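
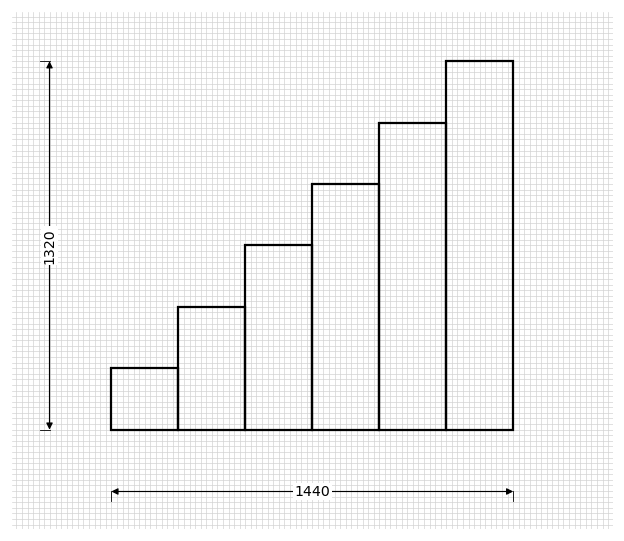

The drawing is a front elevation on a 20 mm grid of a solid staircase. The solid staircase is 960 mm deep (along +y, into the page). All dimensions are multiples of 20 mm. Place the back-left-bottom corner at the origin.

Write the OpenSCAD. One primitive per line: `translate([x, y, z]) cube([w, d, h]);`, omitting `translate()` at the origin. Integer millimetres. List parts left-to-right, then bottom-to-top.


cube([240, 960, 220]);
translate([240, 0, 0]) cube([240, 960, 440]);
translate([480, 0, 0]) cube([240, 960, 660]);
translate([720, 0, 0]) cube([240, 960, 880]);
translate([960, 0, 0]) cube([240, 960, 1100]);
translate([1200, 0, 0]) cube([240, 960, 1320]);


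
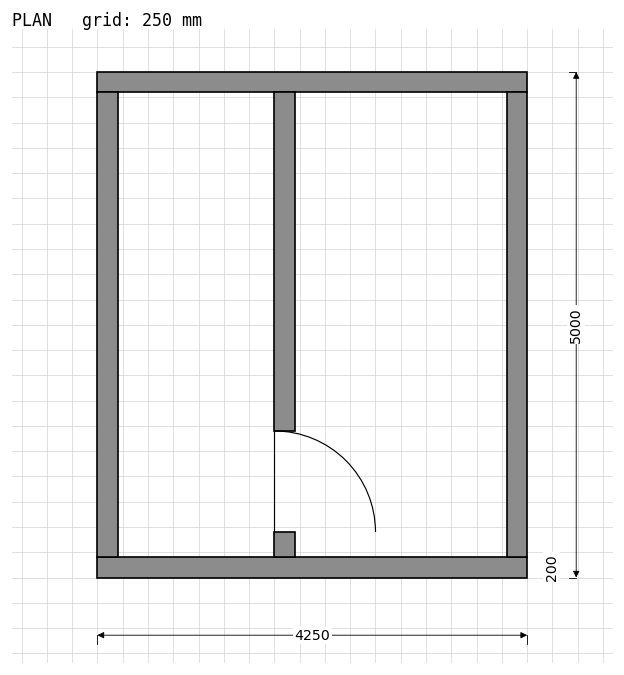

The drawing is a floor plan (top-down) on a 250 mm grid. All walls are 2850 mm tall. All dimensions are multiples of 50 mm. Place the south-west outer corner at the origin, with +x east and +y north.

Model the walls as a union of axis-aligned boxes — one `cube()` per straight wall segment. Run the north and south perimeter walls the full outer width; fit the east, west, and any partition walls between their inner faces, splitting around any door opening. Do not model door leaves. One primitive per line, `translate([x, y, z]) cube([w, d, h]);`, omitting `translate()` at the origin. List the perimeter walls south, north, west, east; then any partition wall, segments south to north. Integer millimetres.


cube([4250, 200, 2850]);
translate([0, 4800, 0]) cube([4250, 200, 2850]);
translate([0, 200, 0]) cube([200, 4600, 2850]);
translate([4050, 200, 0]) cube([200, 4600, 2850]);
translate([1750, 200, 0]) cube([200, 250, 2850]);
translate([1750, 1450, 0]) cube([200, 3350, 2850]);


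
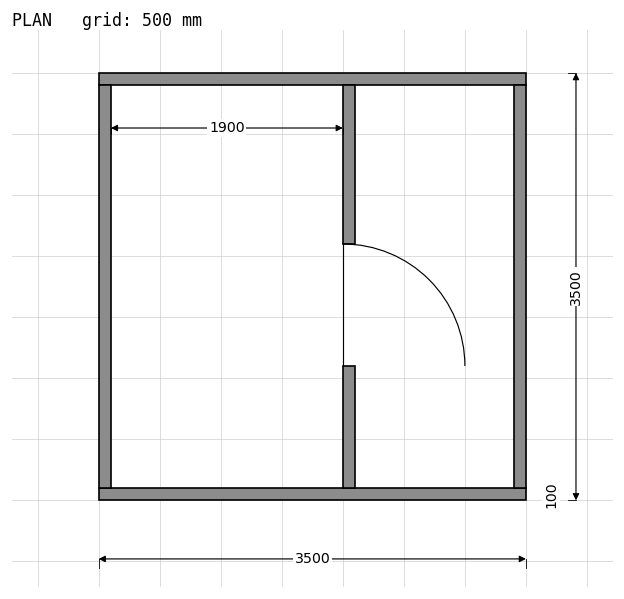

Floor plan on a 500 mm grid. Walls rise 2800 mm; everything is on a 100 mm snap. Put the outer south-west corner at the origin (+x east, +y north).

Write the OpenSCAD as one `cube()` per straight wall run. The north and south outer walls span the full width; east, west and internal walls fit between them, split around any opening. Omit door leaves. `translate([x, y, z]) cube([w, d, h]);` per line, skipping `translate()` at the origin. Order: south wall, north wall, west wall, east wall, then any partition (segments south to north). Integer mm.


cube([3500, 100, 2800]);
translate([0, 3400, 0]) cube([3500, 100, 2800]);
translate([0, 100, 0]) cube([100, 3300, 2800]);
translate([3400, 100, 0]) cube([100, 3300, 2800]);
translate([2000, 100, 0]) cube([100, 1000, 2800]);
translate([2000, 2100, 0]) cube([100, 1300, 2800]);


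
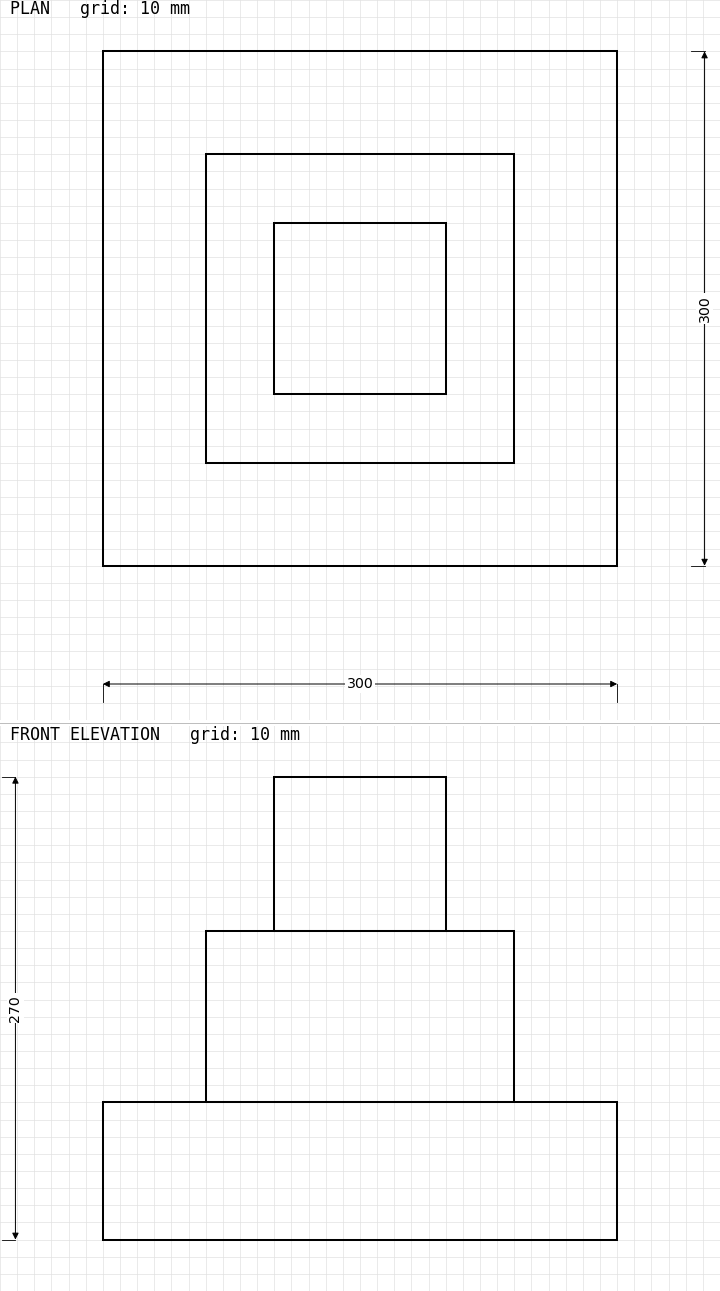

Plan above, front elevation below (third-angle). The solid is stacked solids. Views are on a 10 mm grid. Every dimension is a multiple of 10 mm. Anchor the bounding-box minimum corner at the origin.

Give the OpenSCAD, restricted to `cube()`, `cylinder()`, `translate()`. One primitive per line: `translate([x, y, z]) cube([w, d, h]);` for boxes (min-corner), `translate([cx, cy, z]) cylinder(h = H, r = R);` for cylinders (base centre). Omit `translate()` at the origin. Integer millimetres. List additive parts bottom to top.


cube([300, 300, 80]);
translate([60, 60, 80]) cube([180, 180, 100]);
translate([100, 100, 180]) cube([100, 100, 90]);


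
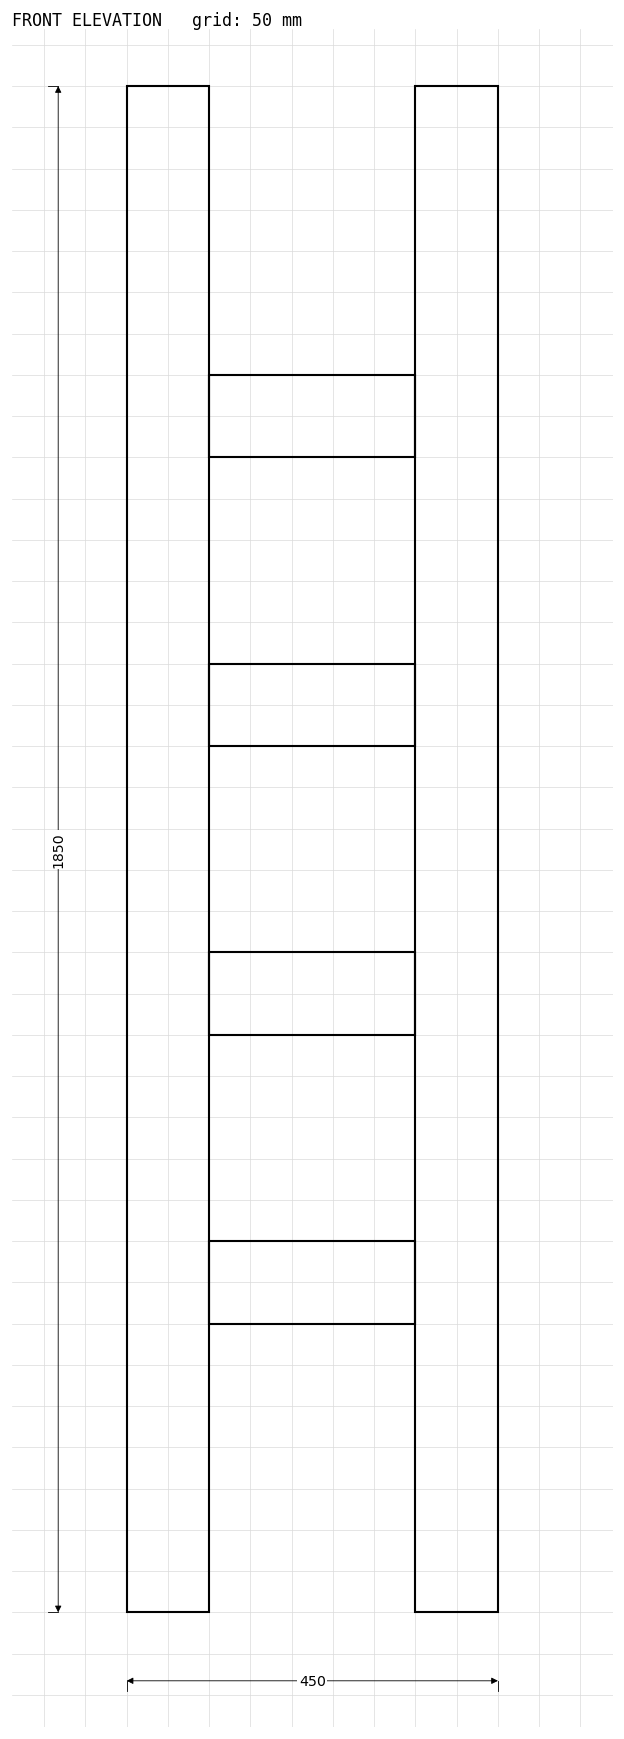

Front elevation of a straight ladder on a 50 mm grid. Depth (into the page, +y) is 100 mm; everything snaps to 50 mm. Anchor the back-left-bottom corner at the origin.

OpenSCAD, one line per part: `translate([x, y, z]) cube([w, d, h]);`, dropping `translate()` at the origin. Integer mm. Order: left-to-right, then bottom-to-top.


cube([100, 100, 1850]);
translate([100, 0, 350]) cube([250, 100, 100]);
translate([100, 0, 700]) cube([250, 100, 100]);
translate([100, 0, 1050]) cube([250, 100, 100]);
translate([100, 0, 1400]) cube([250, 100, 100]);
translate([350, 0, 0]) cube([100, 100, 1850]);


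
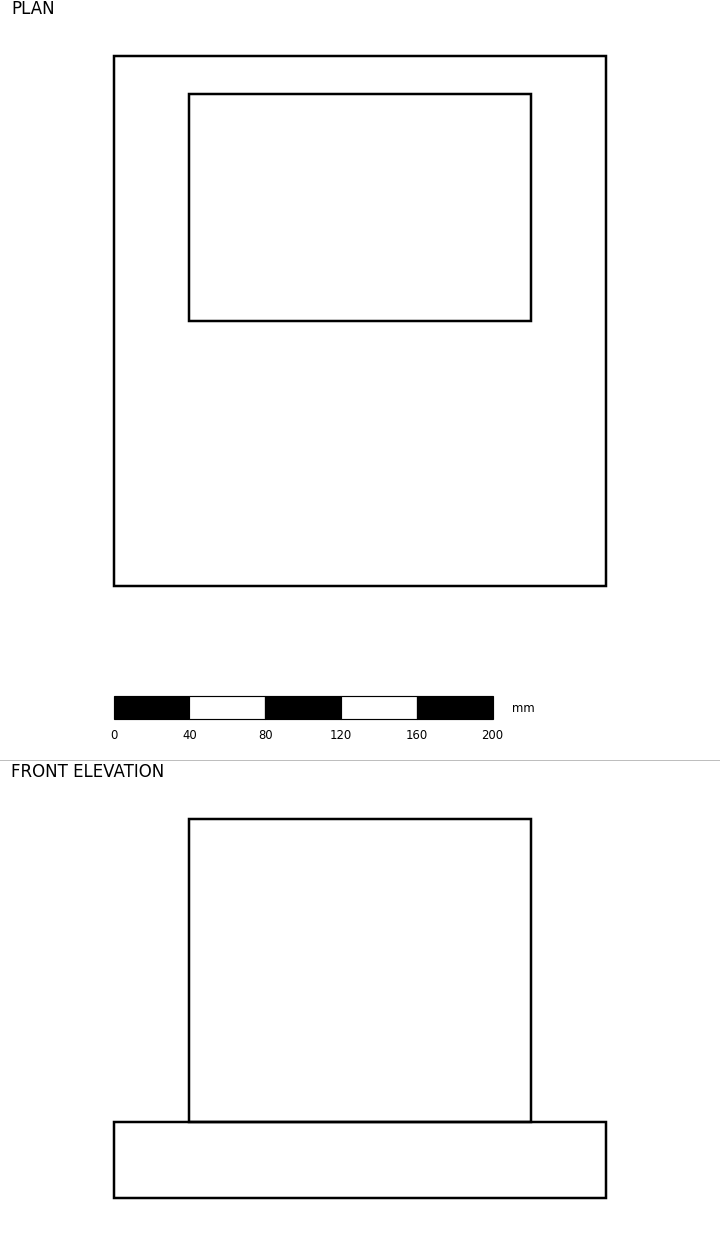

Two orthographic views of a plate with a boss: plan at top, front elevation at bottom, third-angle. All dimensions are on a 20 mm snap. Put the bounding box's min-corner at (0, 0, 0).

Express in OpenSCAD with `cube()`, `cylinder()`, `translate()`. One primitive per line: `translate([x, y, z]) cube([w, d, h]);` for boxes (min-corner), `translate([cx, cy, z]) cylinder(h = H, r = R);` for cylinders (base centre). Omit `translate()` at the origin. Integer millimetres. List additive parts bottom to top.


cube([260, 280, 40]);
translate([40, 140, 40]) cube([180, 120, 160]);


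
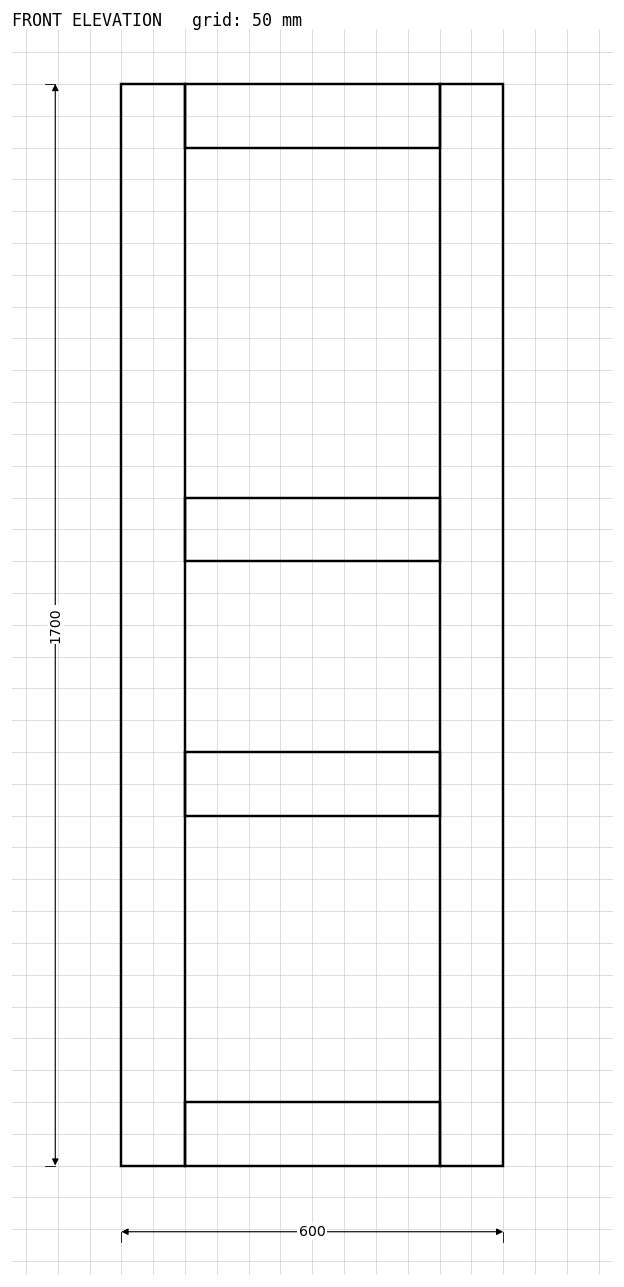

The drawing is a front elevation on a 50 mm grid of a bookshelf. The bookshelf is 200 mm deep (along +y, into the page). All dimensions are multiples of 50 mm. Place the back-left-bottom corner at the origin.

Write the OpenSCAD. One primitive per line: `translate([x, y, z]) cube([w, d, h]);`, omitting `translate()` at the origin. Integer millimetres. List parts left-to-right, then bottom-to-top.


cube([100, 200, 1700]);
translate([100, 0, 0]) cube([400, 200, 100]);
translate([100, 0, 550]) cube([400, 200, 100]);
translate([100, 0, 950]) cube([400, 200, 100]);
translate([100, 0, 1600]) cube([400, 200, 100]);
translate([500, 0, 0]) cube([100, 200, 1700]);


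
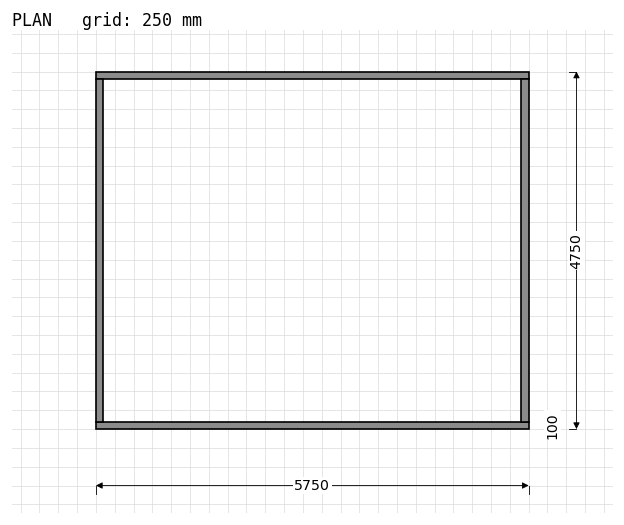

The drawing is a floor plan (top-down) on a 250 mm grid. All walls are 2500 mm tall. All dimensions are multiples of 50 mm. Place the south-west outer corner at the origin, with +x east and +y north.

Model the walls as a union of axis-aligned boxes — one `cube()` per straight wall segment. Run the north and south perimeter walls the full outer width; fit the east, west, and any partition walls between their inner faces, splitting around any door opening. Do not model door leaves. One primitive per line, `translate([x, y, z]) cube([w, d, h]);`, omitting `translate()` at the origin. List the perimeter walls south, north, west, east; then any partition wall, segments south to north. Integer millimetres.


cube([5750, 100, 2500]);
translate([0, 4650, 0]) cube([5750, 100, 2500]);
translate([0, 100, 0]) cube([100, 4550, 2500]);
translate([5650, 100, 0]) cube([100, 4550, 2500]);


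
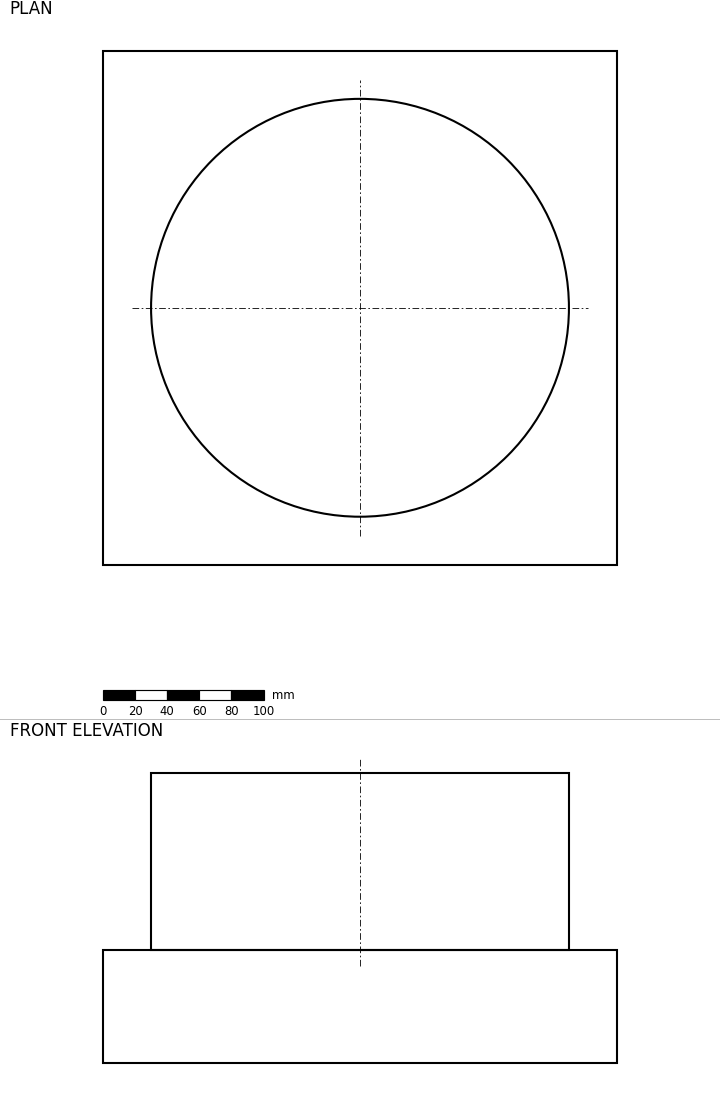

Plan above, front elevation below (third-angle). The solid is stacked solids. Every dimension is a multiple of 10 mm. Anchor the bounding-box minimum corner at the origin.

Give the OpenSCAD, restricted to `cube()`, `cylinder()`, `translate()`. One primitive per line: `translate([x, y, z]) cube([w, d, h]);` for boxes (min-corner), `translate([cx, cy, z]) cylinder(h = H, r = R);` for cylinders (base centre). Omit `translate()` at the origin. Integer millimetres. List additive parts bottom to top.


cube([320, 320, 70]);
translate([160, 160, 70]) cylinder(h = 110, r = 130);


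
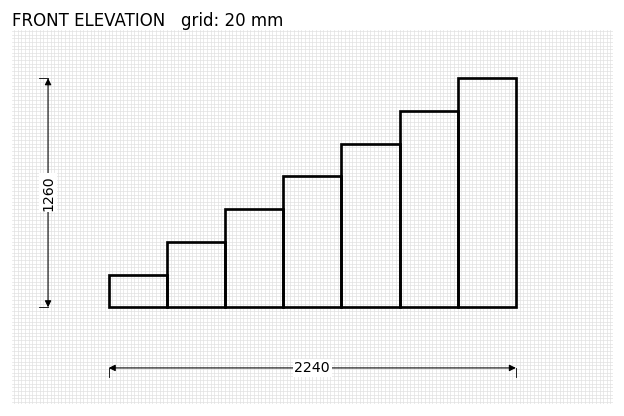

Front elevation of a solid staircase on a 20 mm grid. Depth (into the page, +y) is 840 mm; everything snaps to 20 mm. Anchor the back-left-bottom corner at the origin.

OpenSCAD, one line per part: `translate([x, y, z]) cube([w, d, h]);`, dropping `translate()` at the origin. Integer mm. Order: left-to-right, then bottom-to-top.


cube([320, 840, 180]);
translate([320, 0, 0]) cube([320, 840, 360]);
translate([640, 0, 0]) cube([320, 840, 540]);
translate([960, 0, 0]) cube([320, 840, 720]);
translate([1280, 0, 0]) cube([320, 840, 900]);
translate([1600, 0, 0]) cube([320, 840, 1080]);
translate([1920, 0, 0]) cube([320, 840, 1260]);


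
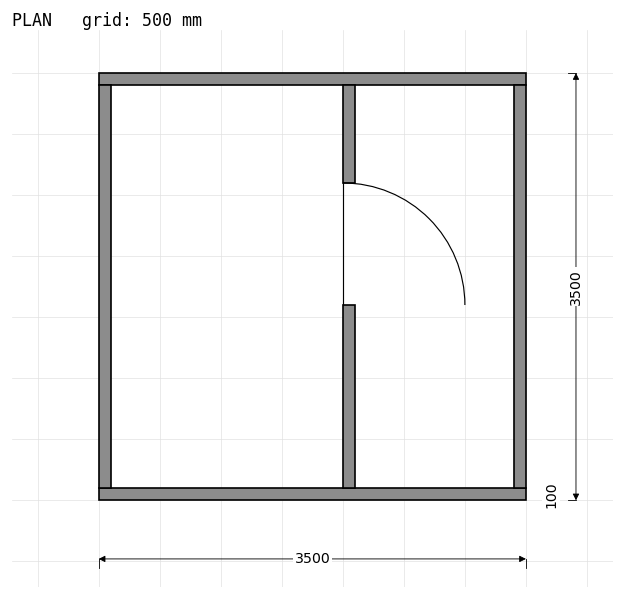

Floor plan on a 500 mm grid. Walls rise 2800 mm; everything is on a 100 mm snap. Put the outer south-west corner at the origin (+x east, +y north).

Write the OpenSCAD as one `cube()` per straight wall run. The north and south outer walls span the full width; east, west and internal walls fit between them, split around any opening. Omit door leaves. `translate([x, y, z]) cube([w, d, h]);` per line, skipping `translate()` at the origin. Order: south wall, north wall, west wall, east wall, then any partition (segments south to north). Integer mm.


cube([3500, 100, 2800]);
translate([0, 3400, 0]) cube([3500, 100, 2800]);
translate([0, 100, 0]) cube([100, 3300, 2800]);
translate([3400, 100, 0]) cube([100, 3300, 2800]);
translate([2000, 100, 0]) cube([100, 1500, 2800]);
translate([2000, 2600, 0]) cube([100, 800, 2800]);


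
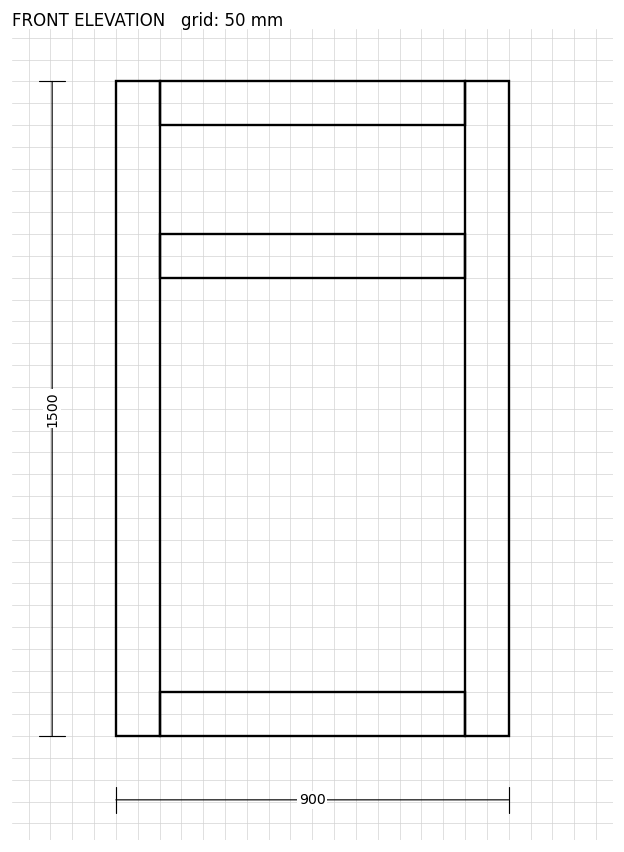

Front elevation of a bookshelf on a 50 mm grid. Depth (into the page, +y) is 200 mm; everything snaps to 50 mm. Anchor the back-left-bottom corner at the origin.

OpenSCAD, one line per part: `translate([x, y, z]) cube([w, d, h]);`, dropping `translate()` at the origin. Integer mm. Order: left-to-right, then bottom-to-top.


cube([100, 200, 1500]);
translate([100, 0, 0]) cube([700, 200, 100]);
translate([100, 0, 1050]) cube([700, 200, 100]);
translate([100, 0, 1400]) cube([700, 200, 100]);
translate([800, 0, 0]) cube([100, 200, 1500]);


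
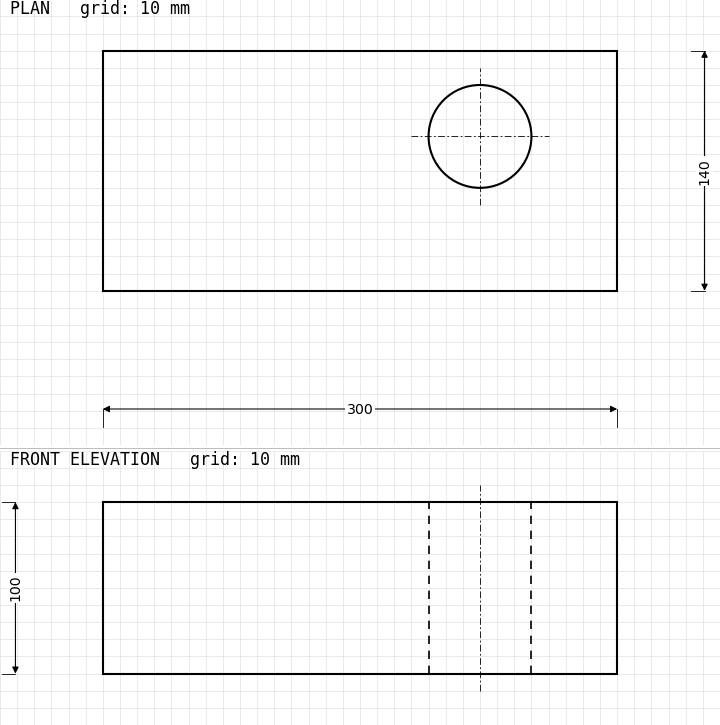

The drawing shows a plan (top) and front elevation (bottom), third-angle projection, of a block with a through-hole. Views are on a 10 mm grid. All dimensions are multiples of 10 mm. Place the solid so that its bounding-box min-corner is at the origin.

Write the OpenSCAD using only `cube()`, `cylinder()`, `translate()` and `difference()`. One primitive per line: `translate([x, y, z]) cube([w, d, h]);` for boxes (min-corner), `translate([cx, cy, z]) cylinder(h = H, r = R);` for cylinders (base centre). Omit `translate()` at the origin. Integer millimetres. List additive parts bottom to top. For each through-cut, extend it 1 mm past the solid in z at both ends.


difference() {
  cube([300, 140, 100]);
  translate([220, 90, -1]) cylinder(h = 102, r = 30);
}


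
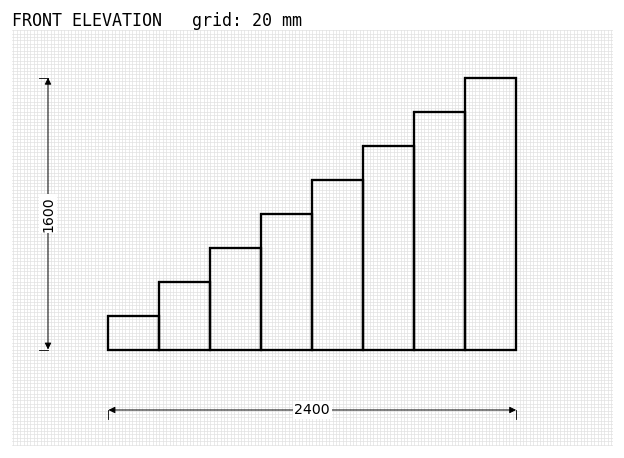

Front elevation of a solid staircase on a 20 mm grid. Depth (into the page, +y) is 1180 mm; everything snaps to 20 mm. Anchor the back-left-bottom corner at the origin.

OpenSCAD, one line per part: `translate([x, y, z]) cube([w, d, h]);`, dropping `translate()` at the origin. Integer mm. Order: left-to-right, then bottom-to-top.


cube([300, 1180, 200]);
translate([300, 0, 0]) cube([300, 1180, 400]);
translate([600, 0, 0]) cube([300, 1180, 600]);
translate([900, 0, 0]) cube([300, 1180, 800]);
translate([1200, 0, 0]) cube([300, 1180, 1000]);
translate([1500, 0, 0]) cube([300, 1180, 1200]);
translate([1800, 0, 0]) cube([300, 1180, 1400]);
translate([2100, 0, 0]) cube([300, 1180, 1600]);


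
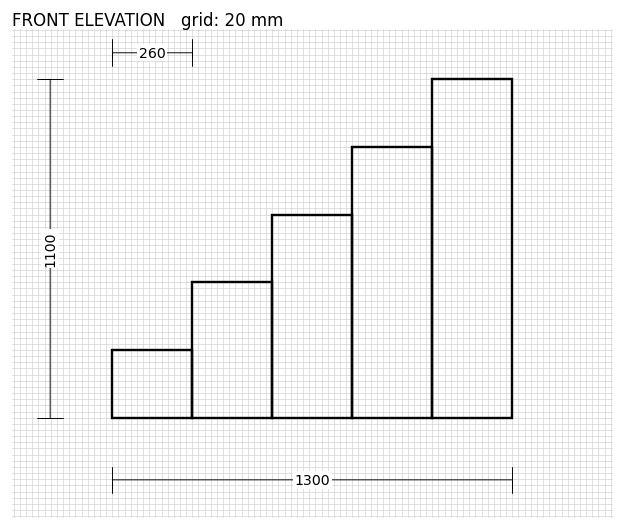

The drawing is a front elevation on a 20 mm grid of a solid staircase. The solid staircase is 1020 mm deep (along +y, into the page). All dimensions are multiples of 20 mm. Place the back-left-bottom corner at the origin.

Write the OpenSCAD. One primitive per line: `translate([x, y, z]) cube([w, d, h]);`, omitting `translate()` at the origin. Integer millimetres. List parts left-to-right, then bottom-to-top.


cube([260, 1020, 220]);
translate([260, 0, 0]) cube([260, 1020, 440]);
translate([520, 0, 0]) cube([260, 1020, 660]);
translate([780, 0, 0]) cube([260, 1020, 880]);
translate([1040, 0, 0]) cube([260, 1020, 1100]);


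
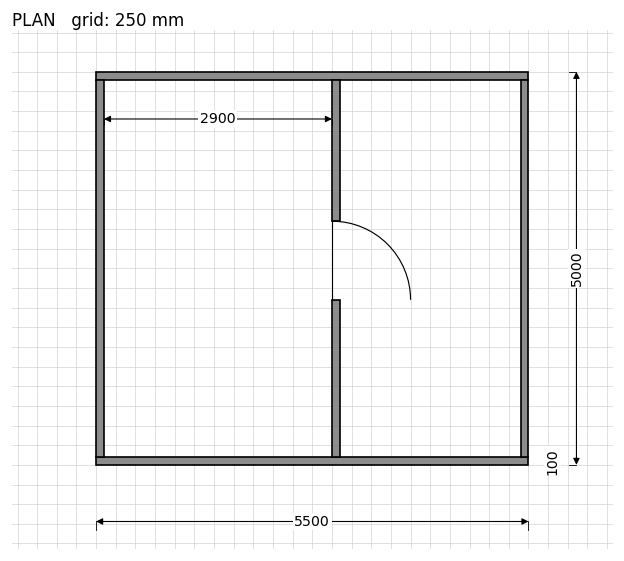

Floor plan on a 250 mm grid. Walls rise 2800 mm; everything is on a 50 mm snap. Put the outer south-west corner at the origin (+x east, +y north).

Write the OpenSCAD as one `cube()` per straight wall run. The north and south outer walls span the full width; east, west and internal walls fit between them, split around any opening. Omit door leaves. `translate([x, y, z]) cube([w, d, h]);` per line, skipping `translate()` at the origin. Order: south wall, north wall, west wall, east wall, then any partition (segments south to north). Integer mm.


cube([5500, 100, 2800]);
translate([0, 4900, 0]) cube([5500, 100, 2800]);
translate([0, 100, 0]) cube([100, 4800, 2800]);
translate([5400, 100, 0]) cube([100, 4800, 2800]);
translate([3000, 100, 0]) cube([100, 2000, 2800]);
translate([3000, 3100, 0]) cube([100, 1800, 2800]);


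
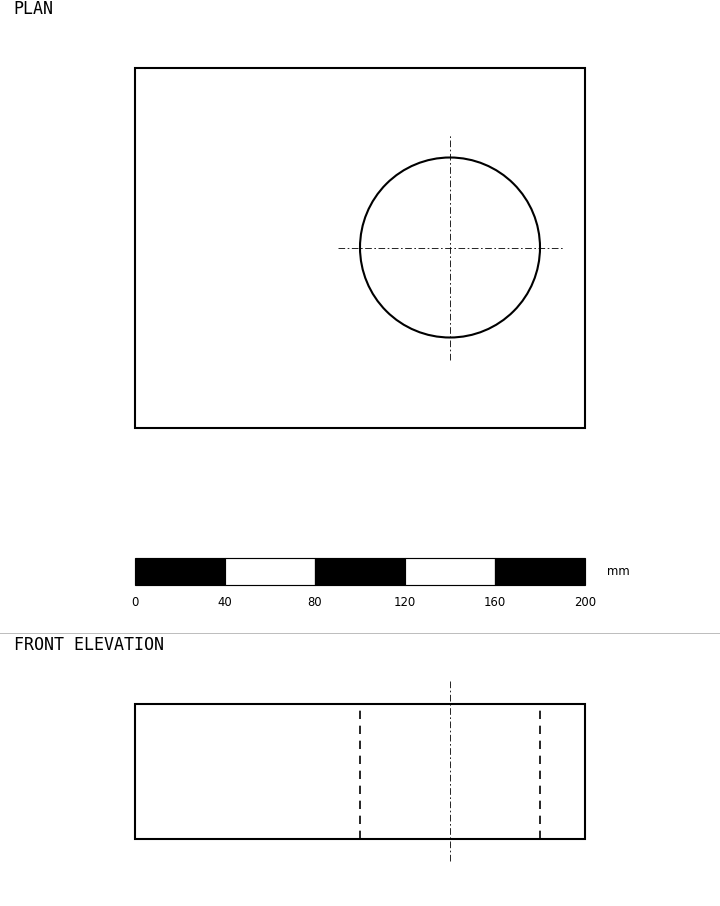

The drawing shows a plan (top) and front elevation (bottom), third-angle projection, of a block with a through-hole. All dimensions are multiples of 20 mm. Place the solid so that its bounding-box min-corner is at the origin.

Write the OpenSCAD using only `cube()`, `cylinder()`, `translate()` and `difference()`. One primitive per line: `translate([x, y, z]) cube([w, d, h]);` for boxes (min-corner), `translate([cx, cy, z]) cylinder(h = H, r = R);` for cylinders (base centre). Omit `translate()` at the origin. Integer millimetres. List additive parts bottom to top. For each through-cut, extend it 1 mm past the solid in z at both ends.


difference() {
  cube([200, 160, 60]);
  translate([140, 80, -1]) cylinder(h = 62, r = 40);
}


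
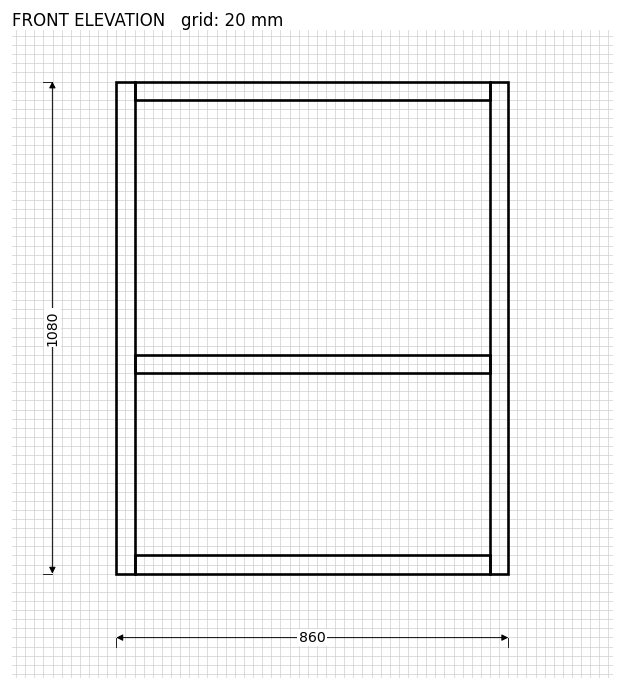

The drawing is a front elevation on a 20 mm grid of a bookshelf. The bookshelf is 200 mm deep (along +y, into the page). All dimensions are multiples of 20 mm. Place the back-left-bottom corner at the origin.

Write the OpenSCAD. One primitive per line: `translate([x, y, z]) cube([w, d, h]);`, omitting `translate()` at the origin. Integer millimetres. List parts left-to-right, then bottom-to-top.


cube([40, 200, 1080]);
translate([40, 0, 0]) cube([780, 200, 40]);
translate([40, 0, 440]) cube([780, 200, 40]);
translate([40, 0, 1040]) cube([780, 200, 40]);
translate([820, 0, 0]) cube([40, 200, 1080]);


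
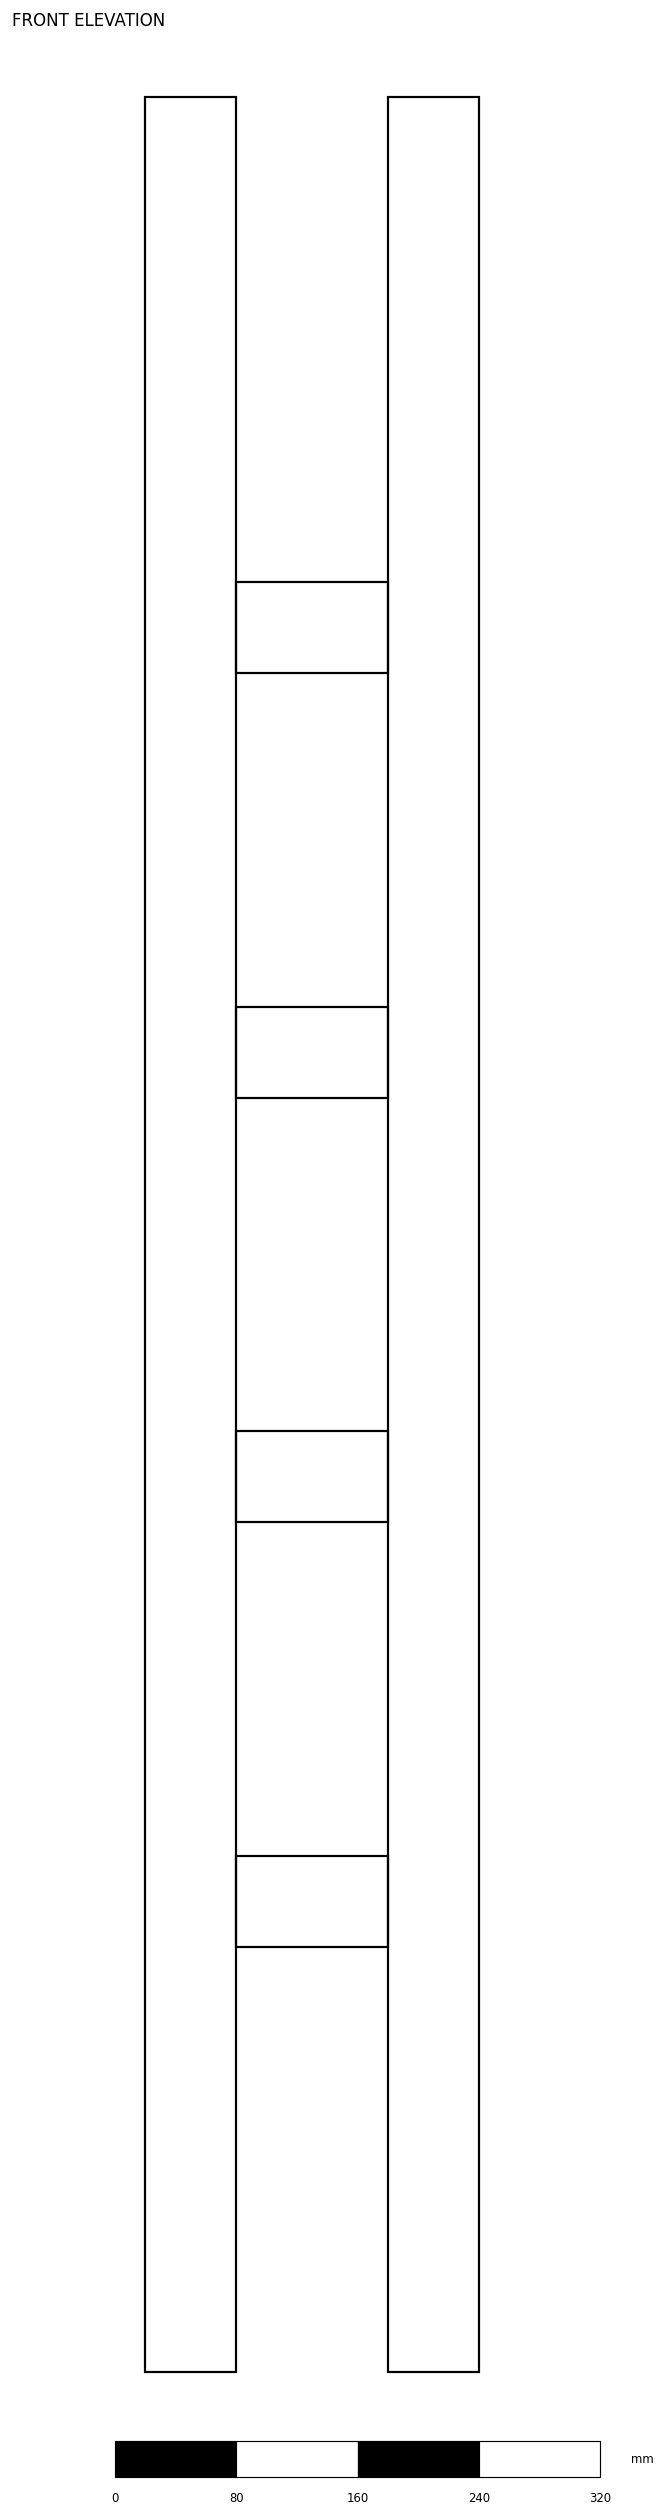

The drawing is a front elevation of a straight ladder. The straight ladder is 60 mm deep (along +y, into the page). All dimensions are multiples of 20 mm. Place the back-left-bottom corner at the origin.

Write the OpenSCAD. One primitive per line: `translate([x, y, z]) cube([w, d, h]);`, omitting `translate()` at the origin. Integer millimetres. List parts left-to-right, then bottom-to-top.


cube([60, 60, 1500]);
translate([60, 0, 280]) cube([100, 60, 60]);
translate([60, 0, 560]) cube([100, 60, 60]);
translate([60, 0, 840]) cube([100, 60, 60]);
translate([60, 0, 1120]) cube([100, 60, 60]);
translate([160, 0, 0]) cube([60, 60, 1500]);


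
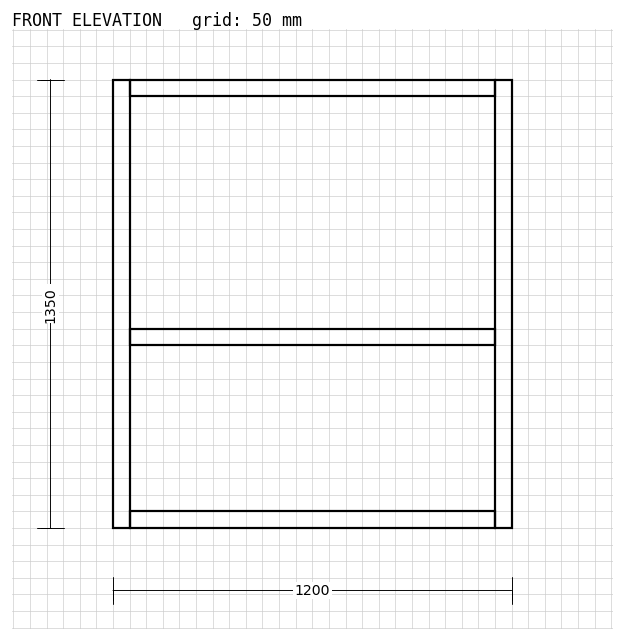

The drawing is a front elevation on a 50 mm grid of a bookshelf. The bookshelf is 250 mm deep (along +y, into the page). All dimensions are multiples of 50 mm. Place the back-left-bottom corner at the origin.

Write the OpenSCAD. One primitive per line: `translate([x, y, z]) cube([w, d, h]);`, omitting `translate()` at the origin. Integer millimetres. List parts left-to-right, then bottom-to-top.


cube([50, 250, 1350]);
translate([50, 0, 0]) cube([1100, 250, 50]);
translate([50, 0, 550]) cube([1100, 250, 50]);
translate([50, 0, 1300]) cube([1100, 250, 50]);
translate([1150, 0, 0]) cube([50, 250, 1350]);


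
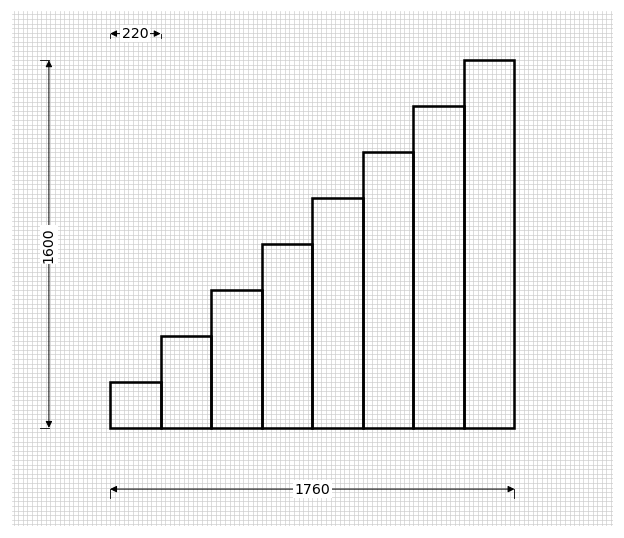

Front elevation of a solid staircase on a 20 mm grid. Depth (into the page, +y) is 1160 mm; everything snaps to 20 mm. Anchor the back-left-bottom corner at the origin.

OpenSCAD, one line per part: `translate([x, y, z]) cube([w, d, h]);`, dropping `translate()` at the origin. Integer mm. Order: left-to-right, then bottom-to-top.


cube([220, 1160, 200]);
translate([220, 0, 0]) cube([220, 1160, 400]);
translate([440, 0, 0]) cube([220, 1160, 600]);
translate([660, 0, 0]) cube([220, 1160, 800]);
translate([880, 0, 0]) cube([220, 1160, 1000]);
translate([1100, 0, 0]) cube([220, 1160, 1200]);
translate([1320, 0, 0]) cube([220, 1160, 1400]);
translate([1540, 0, 0]) cube([220, 1160, 1600]);


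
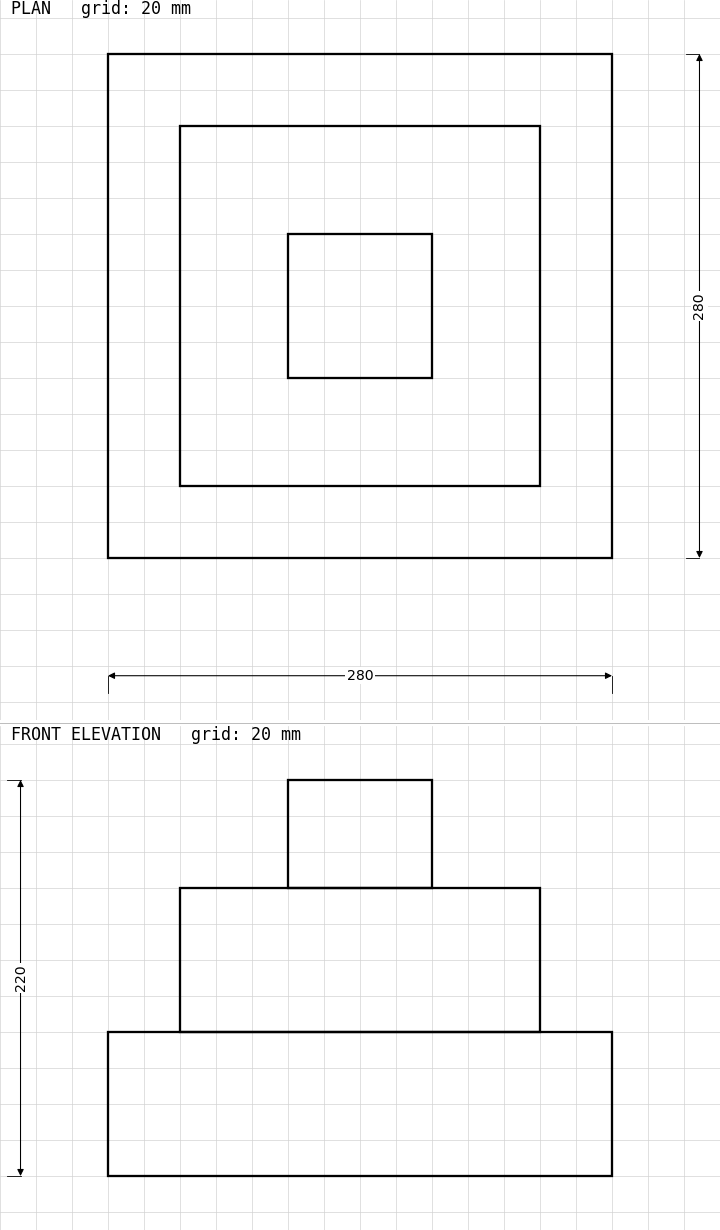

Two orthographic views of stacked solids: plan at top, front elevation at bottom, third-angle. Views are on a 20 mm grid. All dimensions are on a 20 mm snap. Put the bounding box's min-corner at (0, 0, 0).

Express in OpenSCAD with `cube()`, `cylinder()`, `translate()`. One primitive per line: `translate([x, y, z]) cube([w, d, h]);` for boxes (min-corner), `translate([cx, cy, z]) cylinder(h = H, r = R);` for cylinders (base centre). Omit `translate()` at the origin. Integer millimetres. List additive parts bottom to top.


cube([280, 280, 80]);
translate([40, 40, 80]) cube([200, 200, 80]);
translate([100, 100, 160]) cube([80, 80, 60]);


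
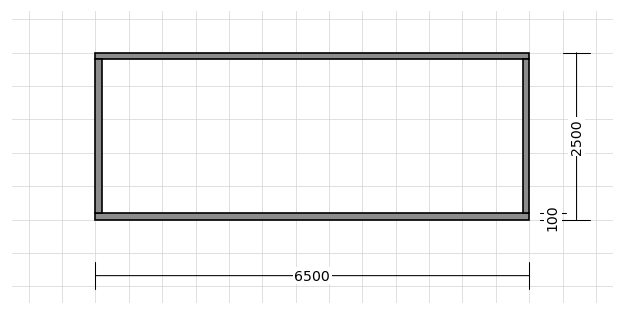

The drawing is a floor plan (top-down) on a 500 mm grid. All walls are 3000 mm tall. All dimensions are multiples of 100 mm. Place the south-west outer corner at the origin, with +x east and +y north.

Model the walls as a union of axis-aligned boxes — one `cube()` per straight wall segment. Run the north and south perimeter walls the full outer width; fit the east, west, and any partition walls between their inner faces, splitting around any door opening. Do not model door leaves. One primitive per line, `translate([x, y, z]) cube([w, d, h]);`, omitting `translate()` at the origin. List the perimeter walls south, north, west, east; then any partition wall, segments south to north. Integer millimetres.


cube([6500, 100, 3000]);
translate([0, 2400, 0]) cube([6500, 100, 3000]);
translate([0, 100, 0]) cube([100, 2300, 3000]);
translate([6400, 100, 0]) cube([100, 2300, 3000]);


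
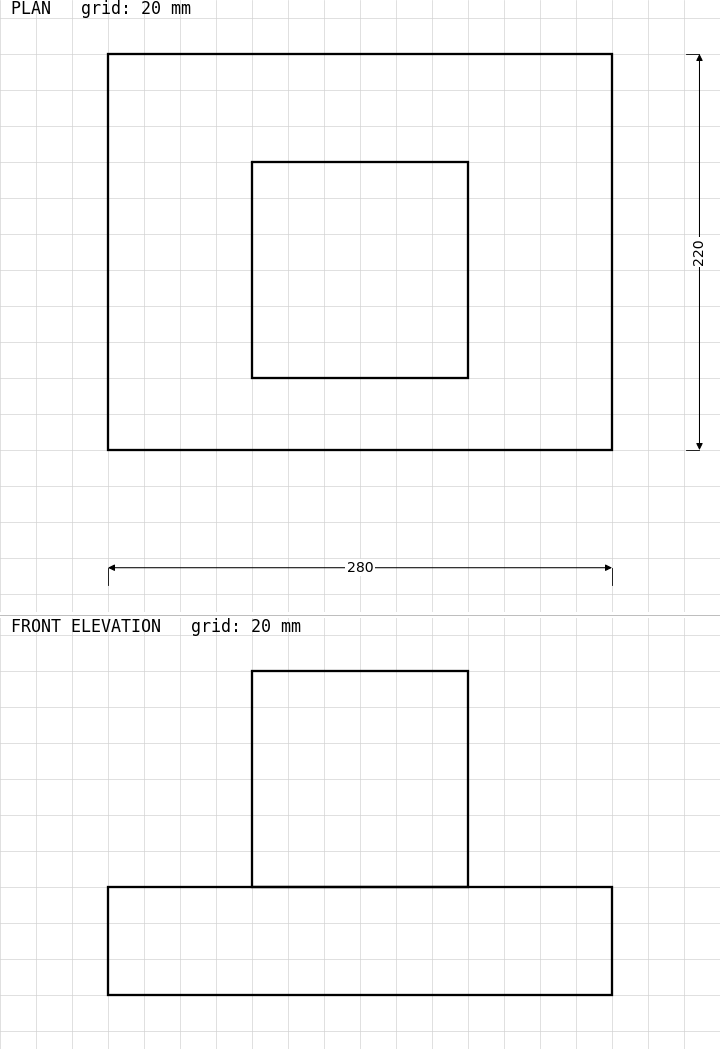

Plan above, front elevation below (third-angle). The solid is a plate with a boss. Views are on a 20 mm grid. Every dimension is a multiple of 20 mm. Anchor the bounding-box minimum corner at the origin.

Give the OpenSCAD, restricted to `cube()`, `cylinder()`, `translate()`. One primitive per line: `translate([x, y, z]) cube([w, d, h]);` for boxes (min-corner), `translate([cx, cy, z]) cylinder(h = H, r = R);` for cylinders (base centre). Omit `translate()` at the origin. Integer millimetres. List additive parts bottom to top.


cube([280, 220, 60]);
translate([80, 40, 60]) cube([120, 120, 120]);


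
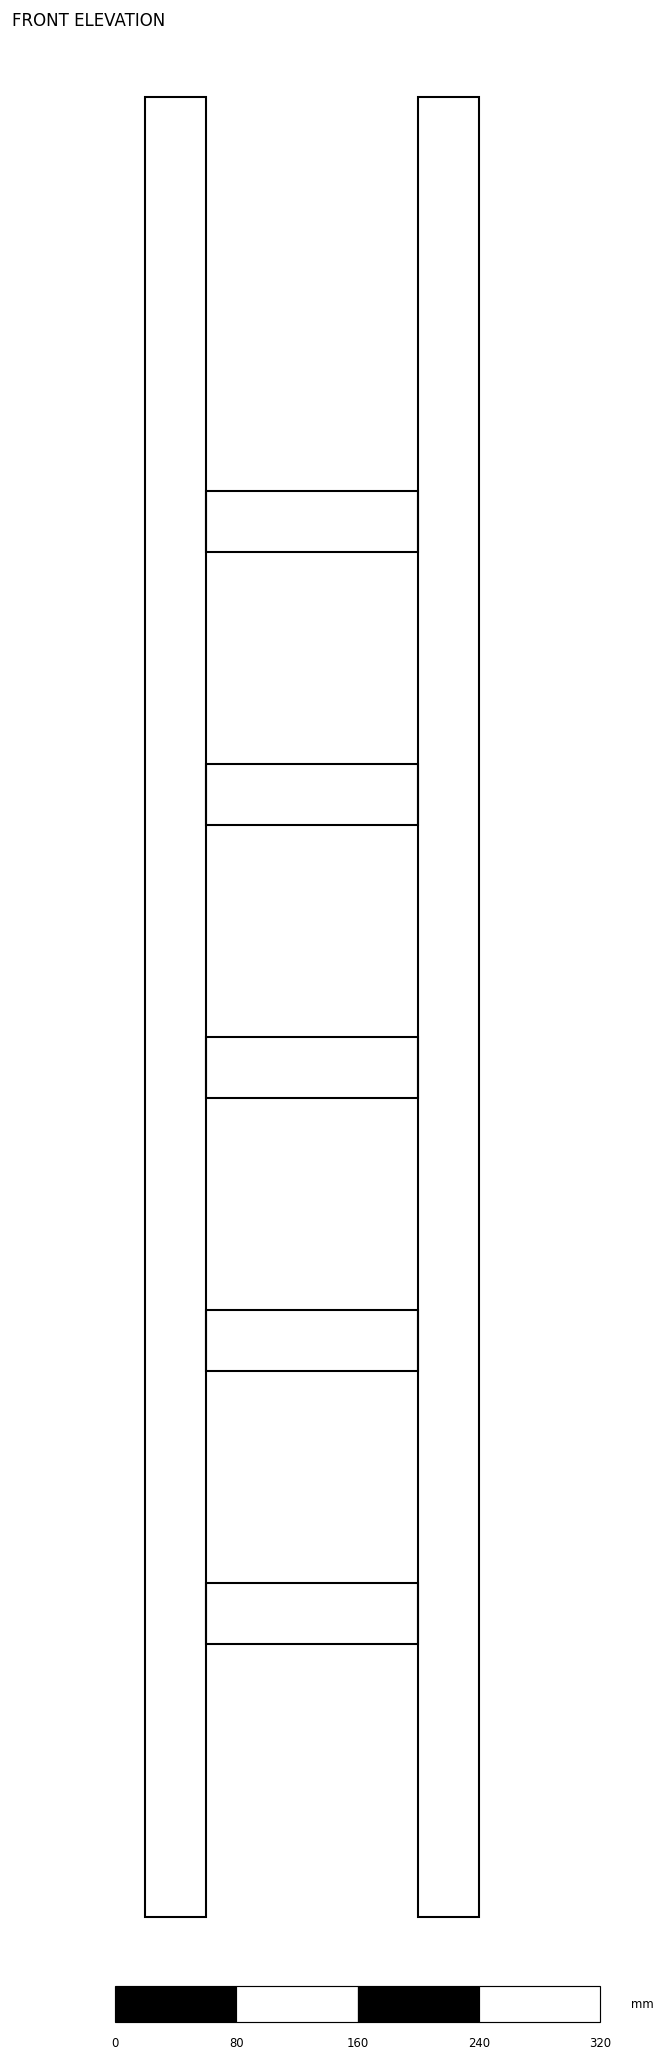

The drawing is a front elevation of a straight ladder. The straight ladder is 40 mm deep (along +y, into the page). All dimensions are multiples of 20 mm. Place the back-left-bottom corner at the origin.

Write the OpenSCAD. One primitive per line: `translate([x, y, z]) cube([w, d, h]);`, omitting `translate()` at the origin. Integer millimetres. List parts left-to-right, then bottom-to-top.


cube([40, 40, 1200]);
translate([40, 0, 180]) cube([140, 40, 40]);
translate([40, 0, 360]) cube([140, 40, 40]);
translate([40, 0, 540]) cube([140, 40, 40]);
translate([40, 0, 720]) cube([140, 40, 40]);
translate([40, 0, 900]) cube([140, 40, 40]);
translate([180, 0, 0]) cube([40, 40, 1200]);


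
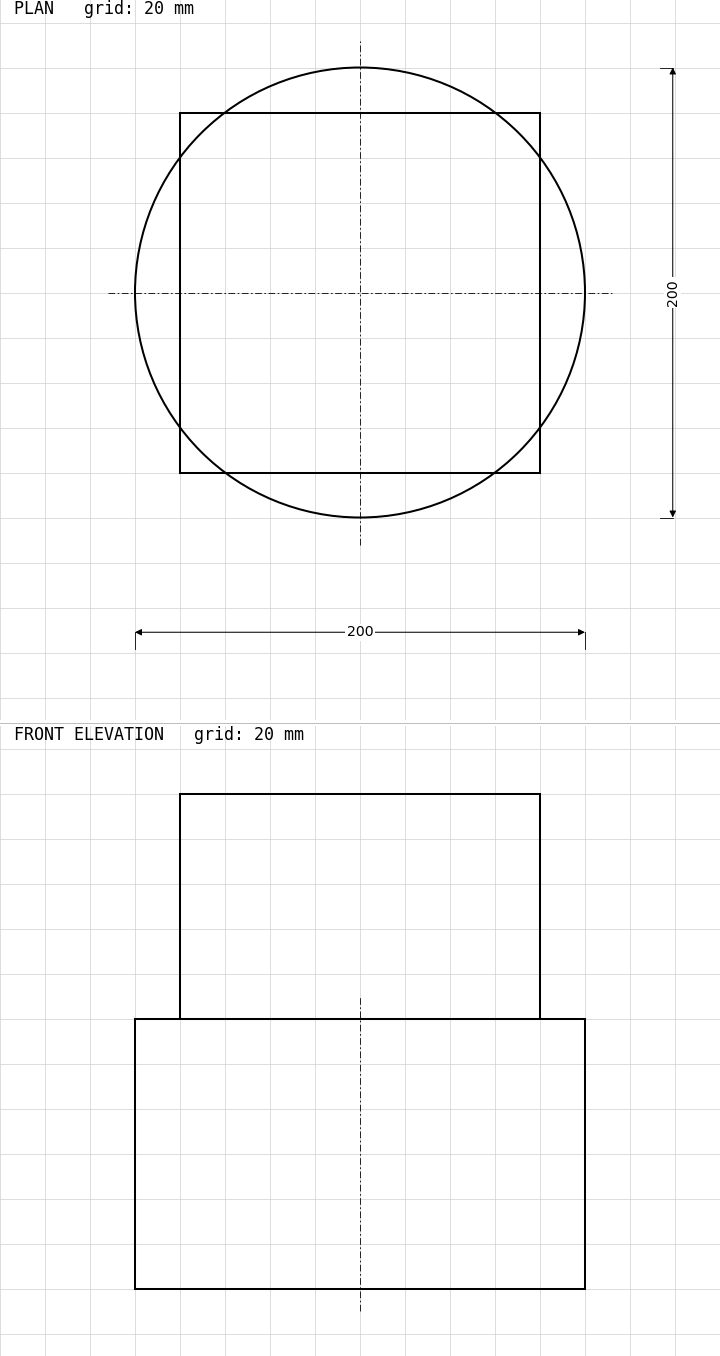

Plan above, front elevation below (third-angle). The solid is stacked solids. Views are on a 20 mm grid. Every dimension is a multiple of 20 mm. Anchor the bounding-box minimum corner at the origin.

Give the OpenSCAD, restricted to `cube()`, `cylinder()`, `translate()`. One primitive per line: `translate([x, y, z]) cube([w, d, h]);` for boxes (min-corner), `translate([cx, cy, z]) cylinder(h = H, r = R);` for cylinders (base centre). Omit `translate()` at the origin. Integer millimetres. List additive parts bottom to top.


translate([100, 100, 0]) cylinder(h = 120, r = 100);
translate([20, 20, 120]) cube([160, 160, 100]);


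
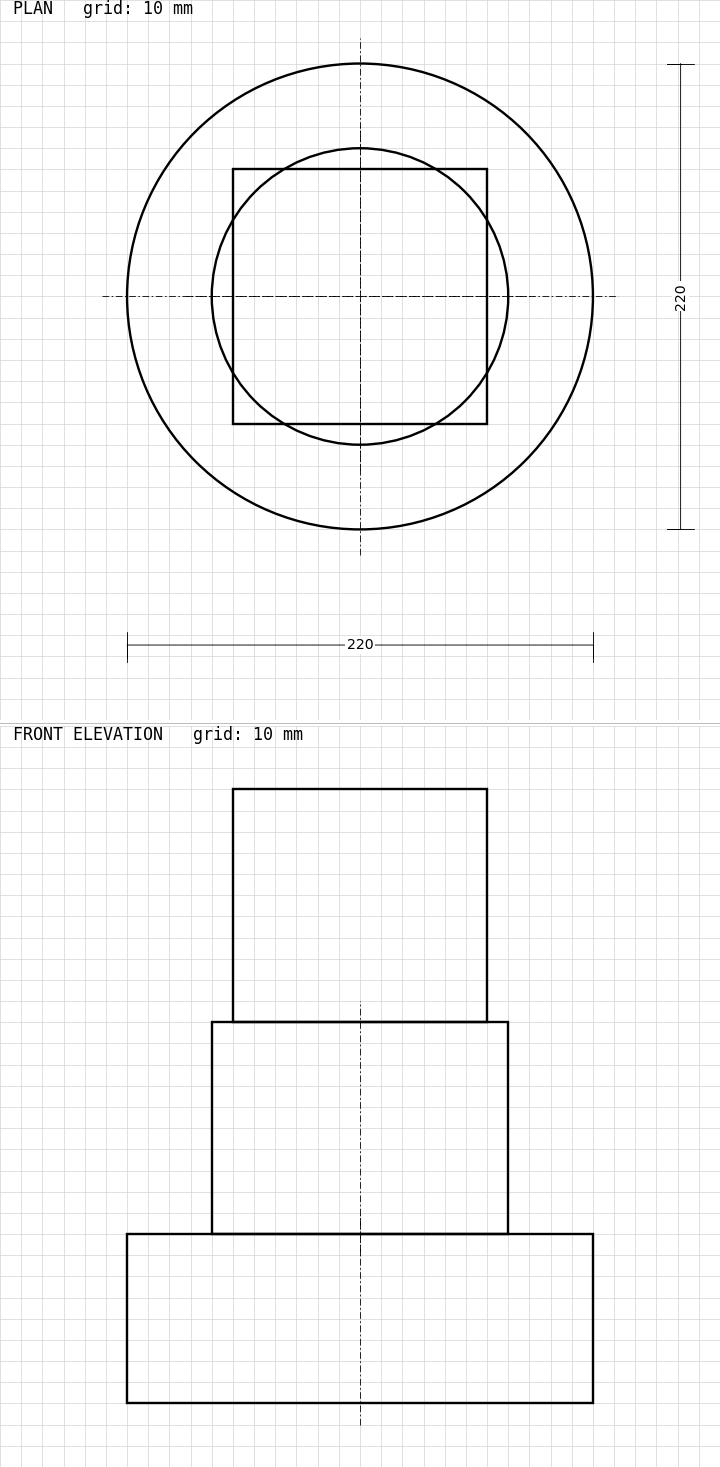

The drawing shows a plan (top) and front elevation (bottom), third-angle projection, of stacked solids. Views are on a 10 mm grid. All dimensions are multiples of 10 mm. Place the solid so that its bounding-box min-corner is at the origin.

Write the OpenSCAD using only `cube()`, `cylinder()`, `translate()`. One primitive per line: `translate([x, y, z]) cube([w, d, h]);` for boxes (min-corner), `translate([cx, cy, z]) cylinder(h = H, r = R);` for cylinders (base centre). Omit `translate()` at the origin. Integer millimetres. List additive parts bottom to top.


translate([110, 110, 0]) cylinder(h = 80, r = 110);
translate([110, 110, 80]) cylinder(h = 100, r = 70);
translate([50, 50, 180]) cube([120, 120, 110]);


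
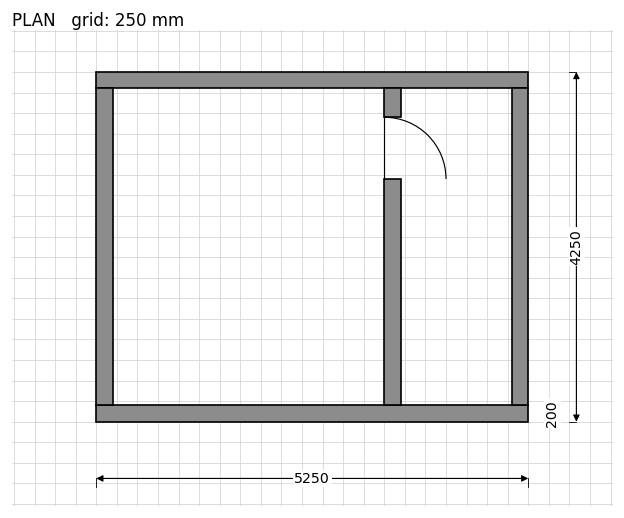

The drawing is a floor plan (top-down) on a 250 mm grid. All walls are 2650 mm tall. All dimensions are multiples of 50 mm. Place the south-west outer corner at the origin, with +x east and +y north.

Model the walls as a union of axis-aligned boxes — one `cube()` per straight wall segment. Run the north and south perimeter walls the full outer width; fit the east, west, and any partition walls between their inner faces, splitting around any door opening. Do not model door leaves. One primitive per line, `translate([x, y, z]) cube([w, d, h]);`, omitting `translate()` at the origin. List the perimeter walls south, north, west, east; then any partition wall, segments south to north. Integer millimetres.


cube([5250, 200, 2650]);
translate([0, 4050, 0]) cube([5250, 200, 2650]);
translate([0, 200, 0]) cube([200, 3850, 2650]);
translate([5050, 200, 0]) cube([200, 3850, 2650]);
translate([3500, 200, 0]) cube([200, 2750, 2650]);
translate([3500, 3700, 0]) cube([200, 350, 2650]);


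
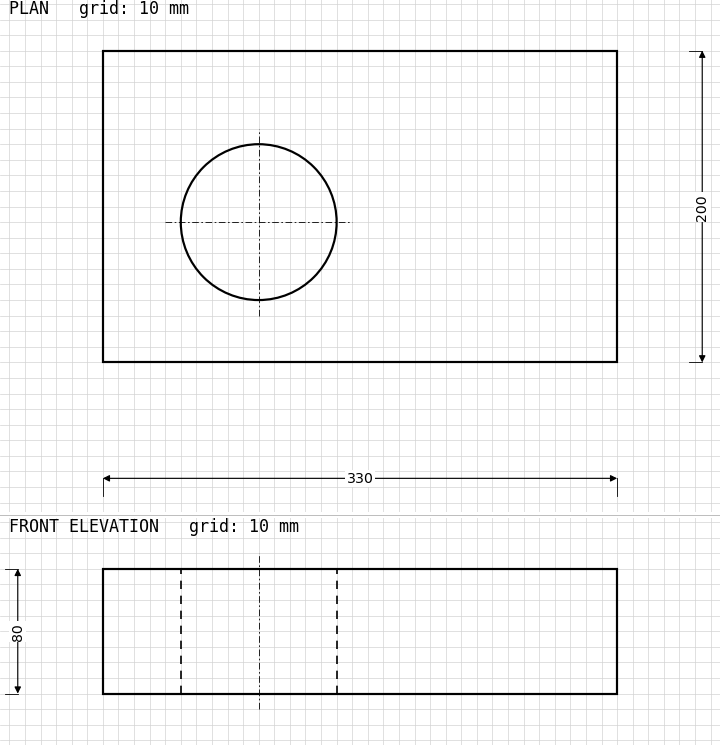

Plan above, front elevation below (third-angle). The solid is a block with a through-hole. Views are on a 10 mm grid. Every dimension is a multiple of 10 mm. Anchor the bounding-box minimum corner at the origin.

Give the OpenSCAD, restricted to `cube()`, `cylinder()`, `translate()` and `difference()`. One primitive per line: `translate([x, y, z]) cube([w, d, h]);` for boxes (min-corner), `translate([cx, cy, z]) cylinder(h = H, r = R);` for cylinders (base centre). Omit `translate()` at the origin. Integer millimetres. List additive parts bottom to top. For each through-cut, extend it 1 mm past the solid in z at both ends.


difference() {
  cube([330, 200, 80]);
  translate([100, 90, -1]) cylinder(h = 82, r = 50);
}


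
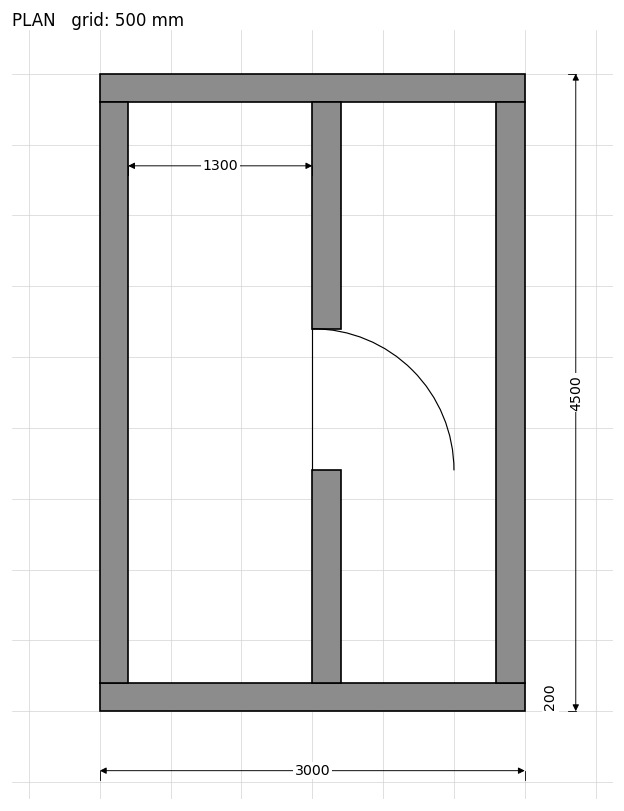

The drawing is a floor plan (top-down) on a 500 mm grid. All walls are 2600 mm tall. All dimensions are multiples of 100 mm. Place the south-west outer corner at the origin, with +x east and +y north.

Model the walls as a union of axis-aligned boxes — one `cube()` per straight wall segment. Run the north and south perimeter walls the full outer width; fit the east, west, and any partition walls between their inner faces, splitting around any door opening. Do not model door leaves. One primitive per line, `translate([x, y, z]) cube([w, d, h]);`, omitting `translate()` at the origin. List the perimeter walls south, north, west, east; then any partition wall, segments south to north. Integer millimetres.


cube([3000, 200, 2600]);
translate([0, 4300, 0]) cube([3000, 200, 2600]);
translate([0, 200, 0]) cube([200, 4100, 2600]);
translate([2800, 200, 0]) cube([200, 4100, 2600]);
translate([1500, 200, 0]) cube([200, 1500, 2600]);
translate([1500, 2700, 0]) cube([200, 1600, 2600]);


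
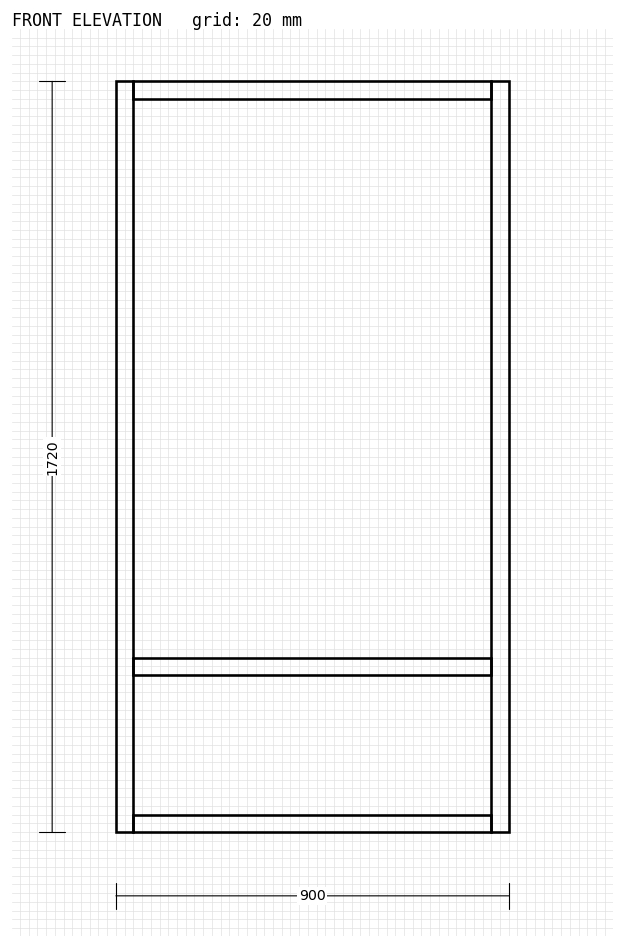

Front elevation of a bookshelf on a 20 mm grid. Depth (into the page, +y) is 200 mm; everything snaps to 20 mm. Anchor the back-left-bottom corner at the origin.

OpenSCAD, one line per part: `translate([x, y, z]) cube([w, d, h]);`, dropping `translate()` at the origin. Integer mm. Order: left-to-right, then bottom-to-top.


cube([40, 200, 1720]);
translate([40, 0, 0]) cube([820, 200, 40]);
translate([40, 0, 360]) cube([820, 200, 40]);
translate([40, 0, 1680]) cube([820, 200, 40]);
translate([860, 0, 0]) cube([40, 200, 1720]);


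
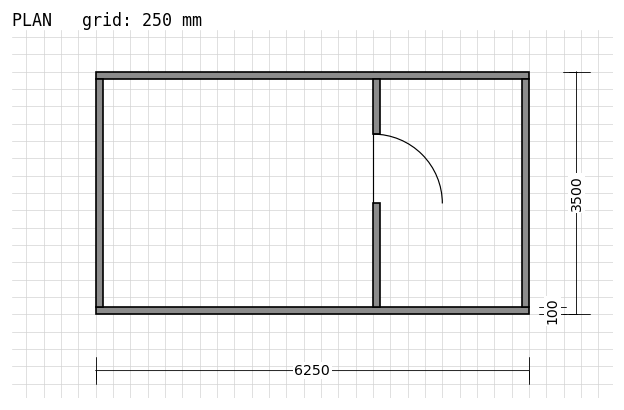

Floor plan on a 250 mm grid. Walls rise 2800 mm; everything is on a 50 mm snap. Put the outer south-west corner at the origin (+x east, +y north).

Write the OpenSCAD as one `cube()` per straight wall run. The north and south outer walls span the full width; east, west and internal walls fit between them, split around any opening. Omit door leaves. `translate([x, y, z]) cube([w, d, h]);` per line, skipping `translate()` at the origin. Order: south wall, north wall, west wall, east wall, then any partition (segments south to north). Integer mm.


cube([6250, 100, 2800]);
translate([0, 3400, 0]) cube([6250, 100, 2800]);
translate([0, 100, 0]) cube([100, 3300, 2800]);
translate([6150, 100, 0]) cube([100, 3300, 2800]);
translate([4000, 100, 0]) cube([100, 1500, 2800]);
translate([4000, 2600, 0]) cube([100, 800, 2800]);


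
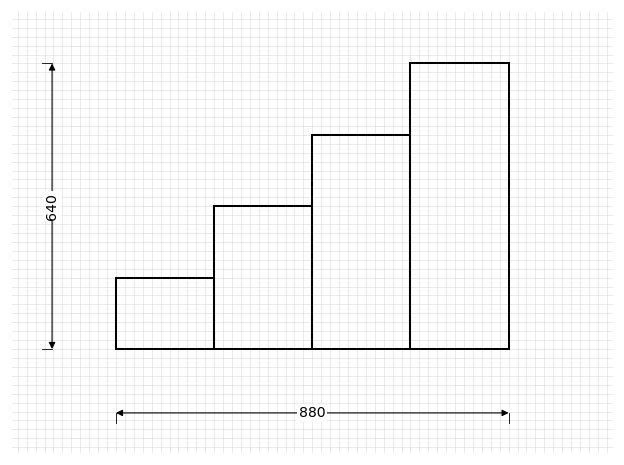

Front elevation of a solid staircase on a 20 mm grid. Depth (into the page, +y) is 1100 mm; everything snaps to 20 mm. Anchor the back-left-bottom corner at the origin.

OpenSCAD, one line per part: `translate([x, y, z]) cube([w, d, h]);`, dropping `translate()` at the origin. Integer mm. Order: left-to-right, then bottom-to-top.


cube([220, 1100, 160]);
translate([220, 0, 0]) cube([220, 1100, 320]);
translate([440, 0, 0]) cube([220, 1100, 480]);
translate([660, 0, 0]) cube([220, 1100, 640]);


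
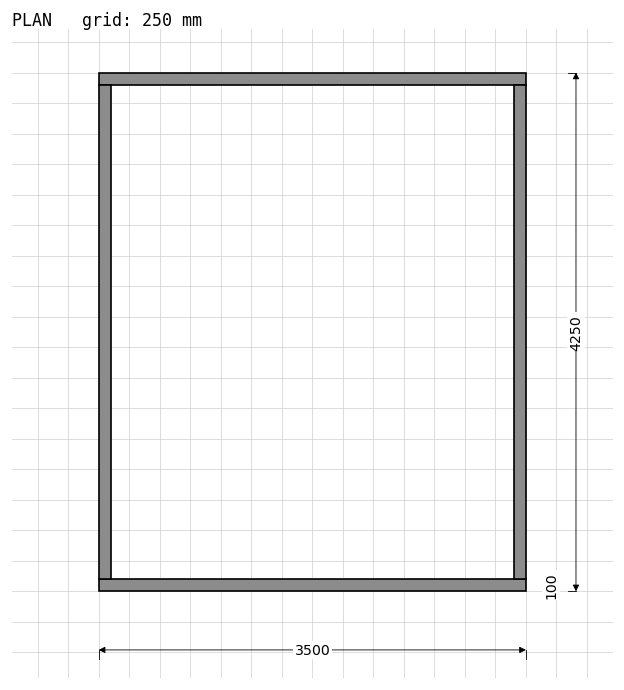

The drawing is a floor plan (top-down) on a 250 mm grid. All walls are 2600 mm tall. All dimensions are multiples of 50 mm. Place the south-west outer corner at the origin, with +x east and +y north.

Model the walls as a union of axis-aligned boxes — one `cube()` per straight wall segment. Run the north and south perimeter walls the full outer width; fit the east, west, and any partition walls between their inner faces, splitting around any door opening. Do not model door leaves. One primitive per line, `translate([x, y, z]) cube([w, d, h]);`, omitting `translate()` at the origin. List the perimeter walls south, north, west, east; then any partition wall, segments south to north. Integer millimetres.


cube([3500, 100, 2600]);
translate([0, 4150, 0]) cube([3500, 100, 2600]);
translate([0, 100, 0]) cube([100, 4050, 2600]);
translate([3400, 100, 0]) cube([100, 4050, 2600]);


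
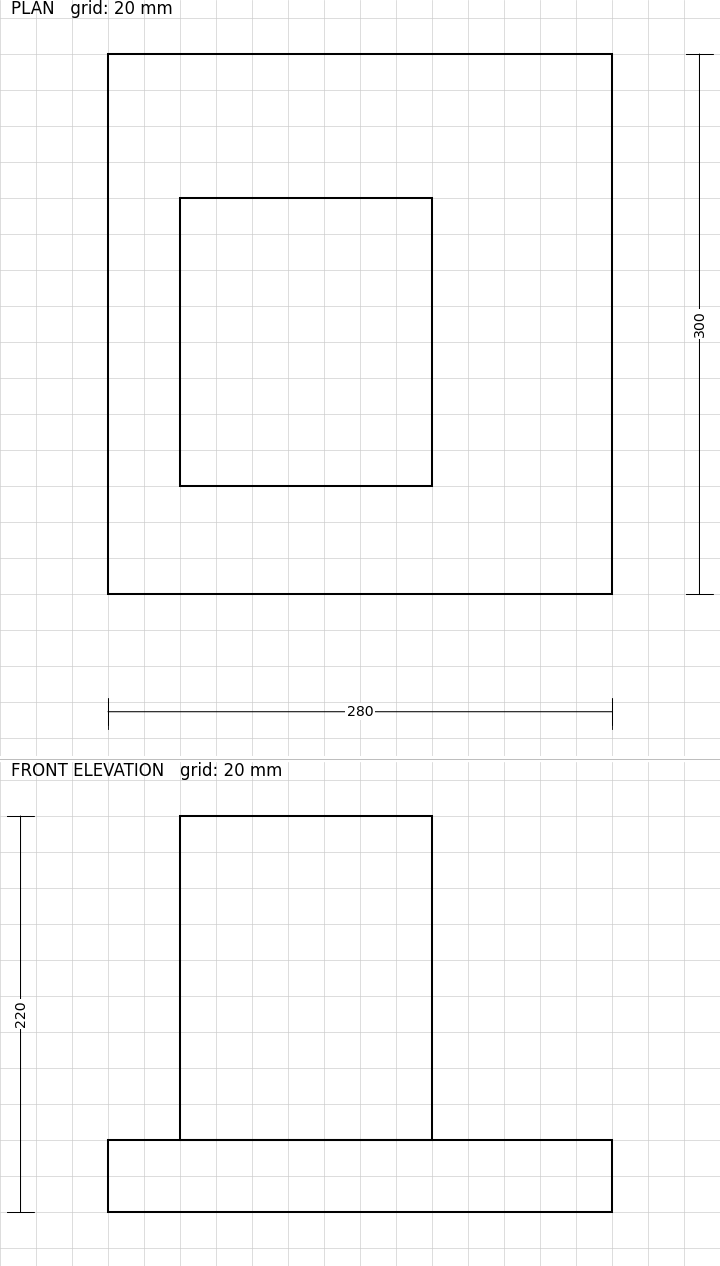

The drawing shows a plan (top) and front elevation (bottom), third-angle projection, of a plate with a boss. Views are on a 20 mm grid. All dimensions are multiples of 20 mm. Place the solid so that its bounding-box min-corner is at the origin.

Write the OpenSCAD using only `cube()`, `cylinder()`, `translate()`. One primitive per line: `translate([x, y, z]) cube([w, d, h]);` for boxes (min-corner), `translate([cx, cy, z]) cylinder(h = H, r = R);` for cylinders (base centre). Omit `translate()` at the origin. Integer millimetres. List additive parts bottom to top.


cube([280, 300, 40]);
translate([40, 60, 40]) cube([140, 160, 180]);


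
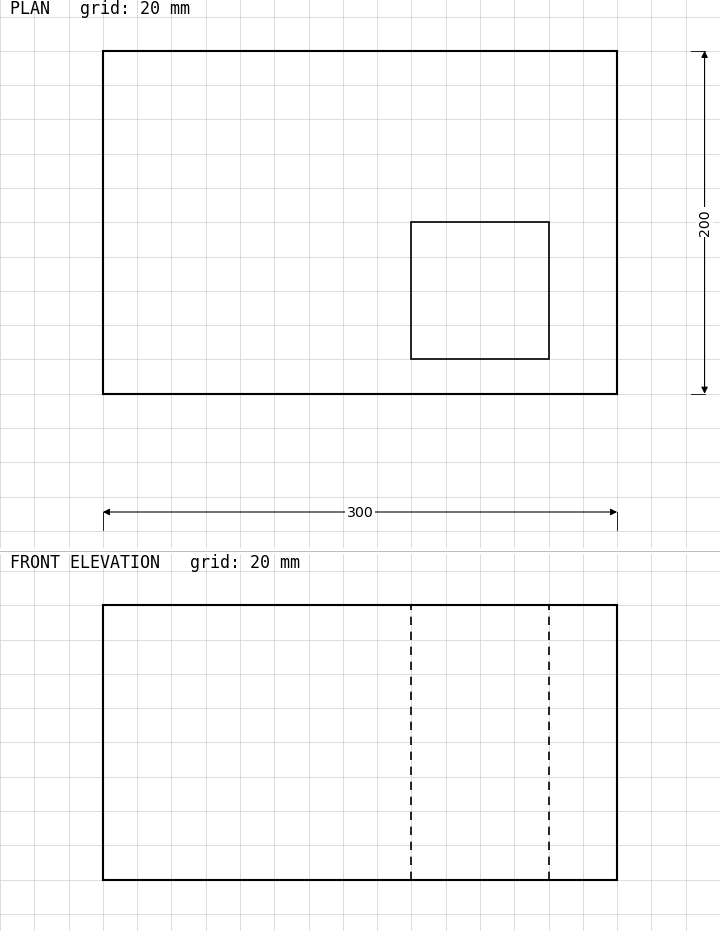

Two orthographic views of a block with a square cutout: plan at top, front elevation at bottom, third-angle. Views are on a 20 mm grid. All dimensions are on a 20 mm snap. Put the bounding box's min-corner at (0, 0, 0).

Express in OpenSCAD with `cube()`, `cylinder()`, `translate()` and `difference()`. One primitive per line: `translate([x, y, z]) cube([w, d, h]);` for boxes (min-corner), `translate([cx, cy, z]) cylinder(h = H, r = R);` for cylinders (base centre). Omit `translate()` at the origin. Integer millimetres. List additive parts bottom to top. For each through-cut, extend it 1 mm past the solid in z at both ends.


difference() {
  cube([300, 200, 160]);
  translate([180, 20, -1]) cube([80, 80, 162]);
}
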